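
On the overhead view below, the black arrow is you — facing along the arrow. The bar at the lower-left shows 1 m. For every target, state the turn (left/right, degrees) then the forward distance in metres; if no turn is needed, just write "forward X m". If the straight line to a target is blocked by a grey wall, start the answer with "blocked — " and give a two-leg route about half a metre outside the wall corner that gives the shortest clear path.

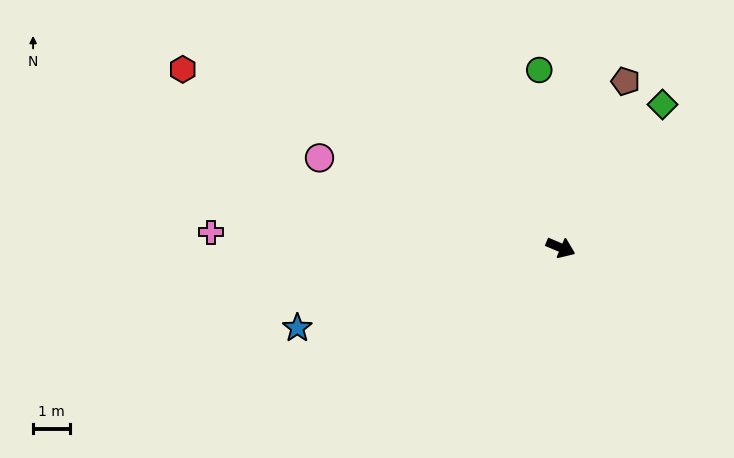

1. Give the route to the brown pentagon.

turn left 92°, forward 4.9 m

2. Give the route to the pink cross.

turn right 160°, forward 9.6 m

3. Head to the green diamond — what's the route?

turn left 77°, forward 4.8 m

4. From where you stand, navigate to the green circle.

turn left 120°, forward 4.9 m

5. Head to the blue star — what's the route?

turn right 140°, forward 7.5 m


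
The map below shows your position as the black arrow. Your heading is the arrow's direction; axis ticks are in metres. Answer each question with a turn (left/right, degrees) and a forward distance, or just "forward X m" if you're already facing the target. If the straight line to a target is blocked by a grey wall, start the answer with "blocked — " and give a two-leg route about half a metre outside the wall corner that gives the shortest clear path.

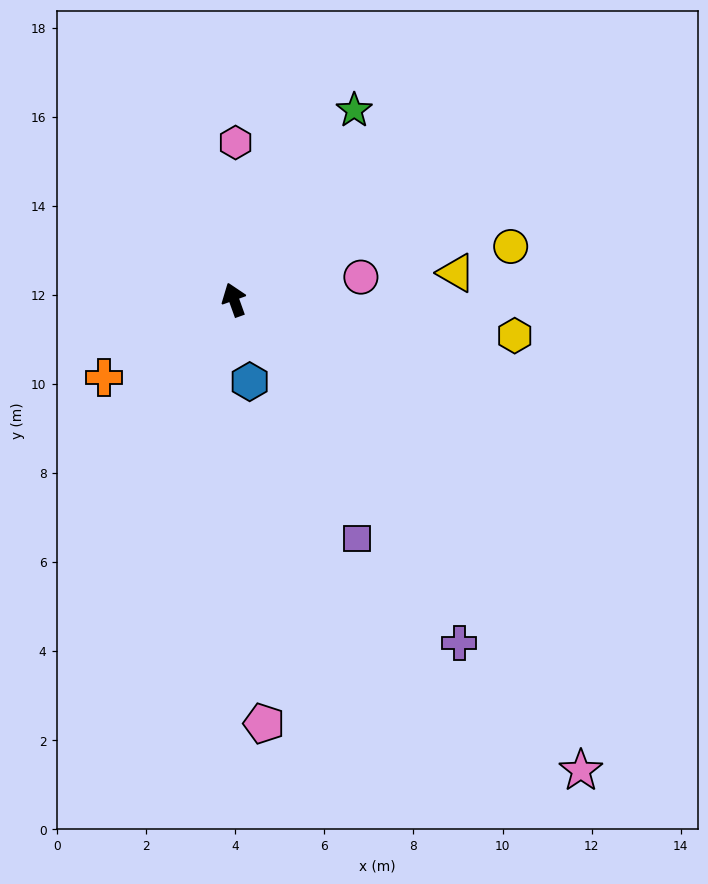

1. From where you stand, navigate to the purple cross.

turn right 166°, forward 9.2 m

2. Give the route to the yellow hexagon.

turn right 117°, forward 6.4 m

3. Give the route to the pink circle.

turn right 100°, forward 2.9 m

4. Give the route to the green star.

turn right 52°, forward 5.0 m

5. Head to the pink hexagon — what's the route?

turn right 20°, forward 3.5 m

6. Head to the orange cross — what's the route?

turn left 101°, forward 3.4 m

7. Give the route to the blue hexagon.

turn left 171°, forward 1.9 m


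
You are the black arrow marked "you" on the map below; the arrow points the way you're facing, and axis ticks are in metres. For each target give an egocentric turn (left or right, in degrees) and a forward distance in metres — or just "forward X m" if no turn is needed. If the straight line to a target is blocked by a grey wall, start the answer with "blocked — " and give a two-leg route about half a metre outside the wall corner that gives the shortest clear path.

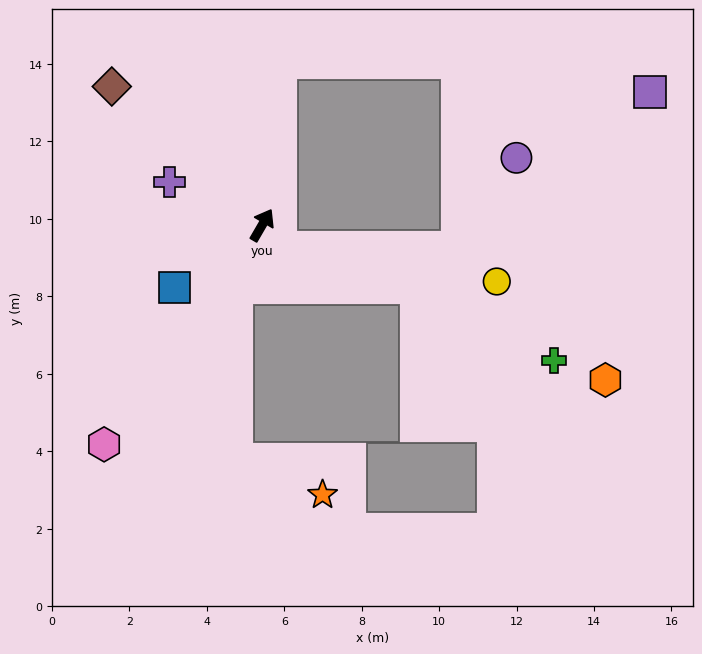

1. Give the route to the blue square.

turn left 156°, forward 2.8 m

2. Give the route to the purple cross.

turn left 95°, forward 2.6 m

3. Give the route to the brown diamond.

turn left 78°, forward 5.3 m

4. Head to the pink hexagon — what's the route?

turn left 174°, forward 7.0 m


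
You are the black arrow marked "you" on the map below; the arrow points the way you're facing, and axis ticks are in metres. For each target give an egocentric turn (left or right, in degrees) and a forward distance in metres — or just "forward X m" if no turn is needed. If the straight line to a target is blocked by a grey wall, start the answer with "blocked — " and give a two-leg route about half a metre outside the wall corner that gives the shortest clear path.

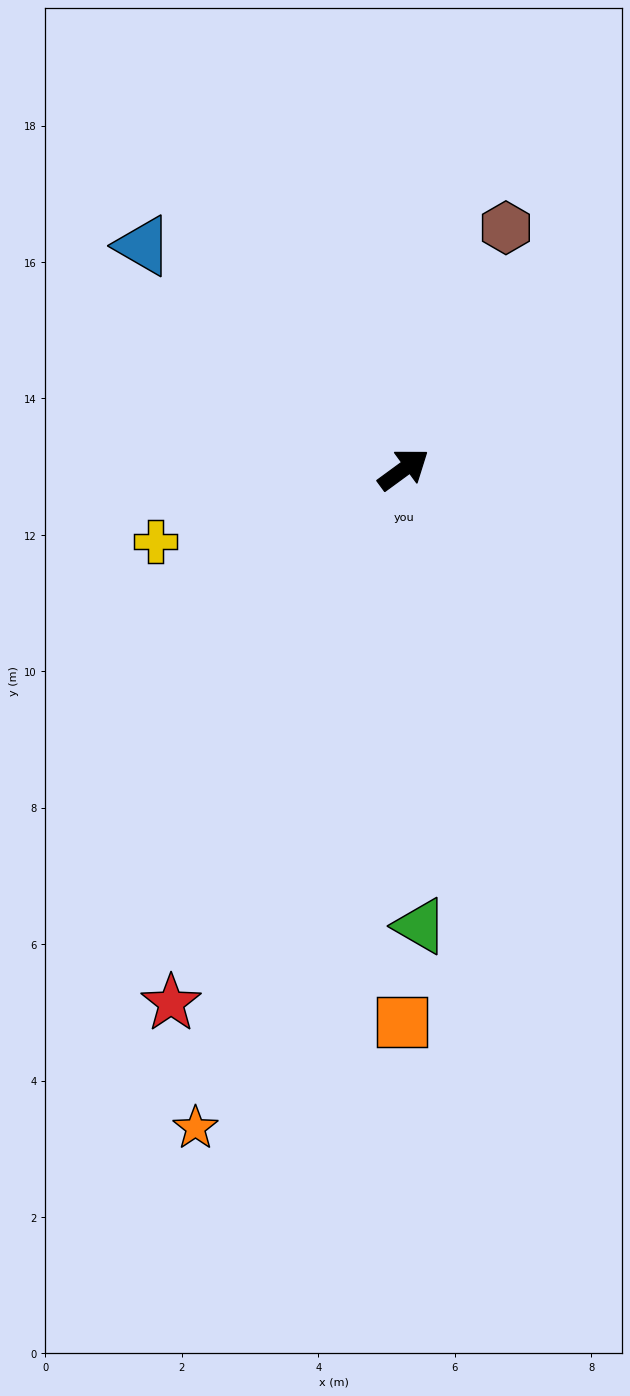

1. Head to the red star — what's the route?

turn right 150°, forward 8.5 m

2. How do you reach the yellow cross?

turn left 160°, forward 3.8 m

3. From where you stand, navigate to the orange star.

turn right 144°, forward 10.1 m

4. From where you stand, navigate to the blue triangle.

turn left 103°, forward 5.0 m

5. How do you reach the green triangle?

turn right 124°, forward 6.7 m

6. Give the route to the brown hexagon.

turn left 31°, forward 3.8 m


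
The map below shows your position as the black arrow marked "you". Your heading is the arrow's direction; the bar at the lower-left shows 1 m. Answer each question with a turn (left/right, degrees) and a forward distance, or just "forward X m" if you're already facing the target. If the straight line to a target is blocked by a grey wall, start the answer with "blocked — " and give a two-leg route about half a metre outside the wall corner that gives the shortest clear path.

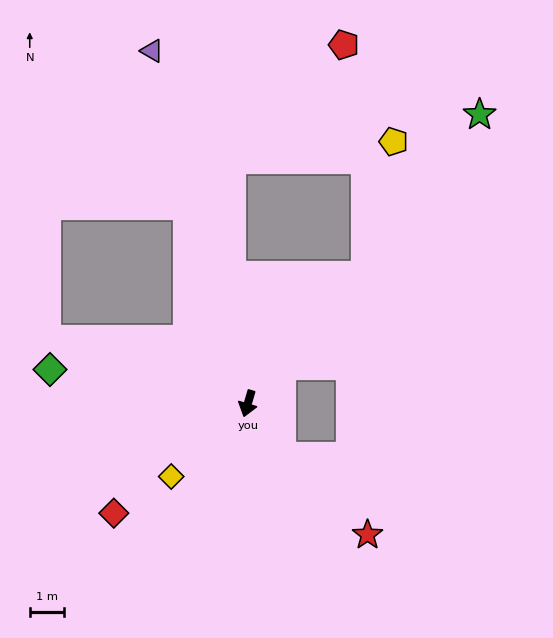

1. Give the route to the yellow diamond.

turn right 30°, forward 3.1 m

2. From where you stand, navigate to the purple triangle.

turn right 148°, forward 10.7 m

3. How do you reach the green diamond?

turn right 83°, forward 5.9 m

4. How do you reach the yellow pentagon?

blocked — turn left 154°, forward 5.1 m, then turn left 30°, forward 4.0 m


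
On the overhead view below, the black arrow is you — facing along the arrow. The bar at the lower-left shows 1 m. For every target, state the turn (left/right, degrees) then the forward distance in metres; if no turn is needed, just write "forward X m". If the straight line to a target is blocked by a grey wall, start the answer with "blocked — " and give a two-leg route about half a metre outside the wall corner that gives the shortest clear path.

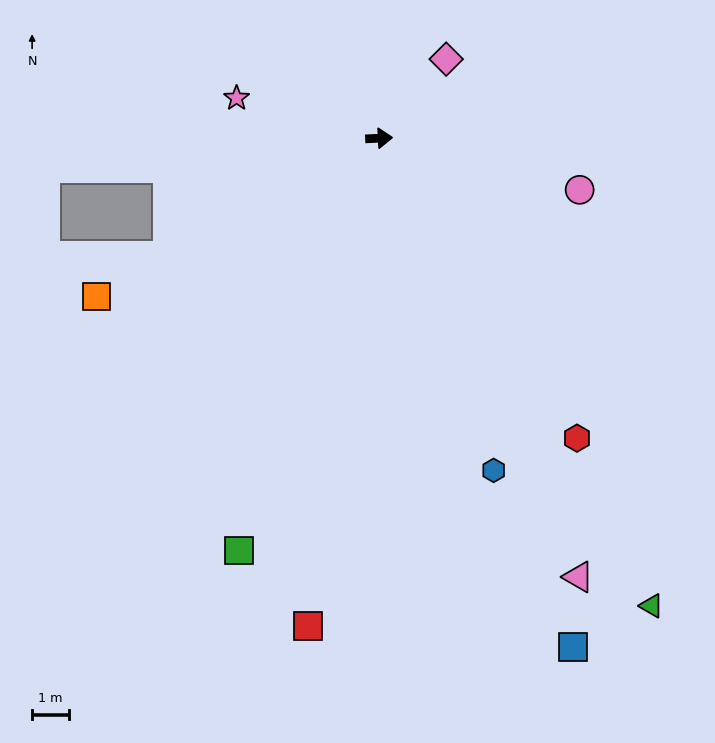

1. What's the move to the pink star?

turn left 161°, forward 4.1 m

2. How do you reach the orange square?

turn right 154°, forward 8.9 m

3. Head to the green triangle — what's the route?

turn right 63°, forward 14.8 m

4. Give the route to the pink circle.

turn right 17°, forward 5.7 m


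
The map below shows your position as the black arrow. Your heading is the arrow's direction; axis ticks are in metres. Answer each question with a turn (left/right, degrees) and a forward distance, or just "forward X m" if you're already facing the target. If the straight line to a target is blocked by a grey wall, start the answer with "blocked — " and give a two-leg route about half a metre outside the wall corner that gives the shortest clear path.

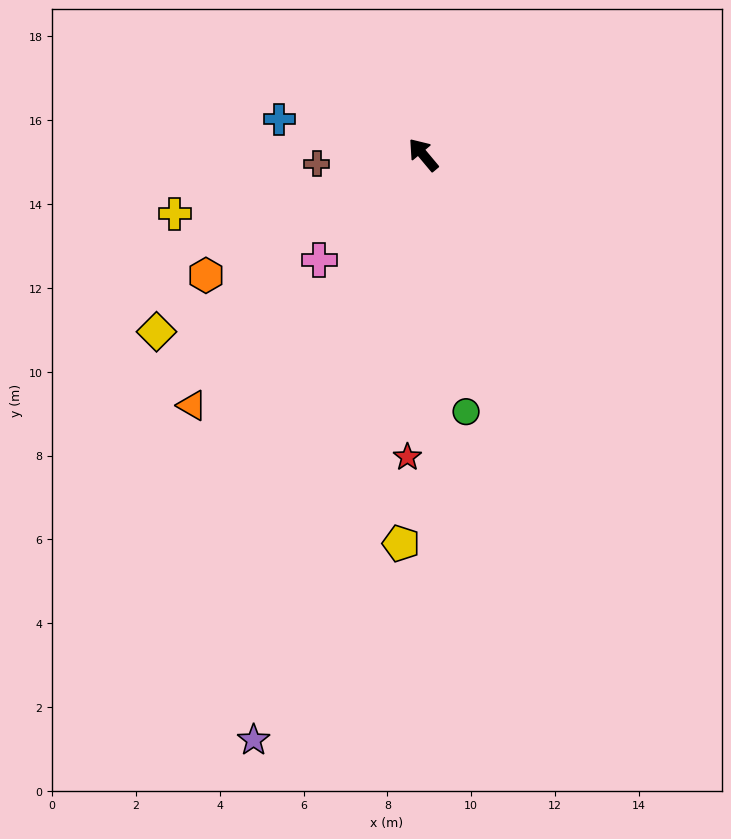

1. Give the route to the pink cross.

turn left 95°, forward 3.5 m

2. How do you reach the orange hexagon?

turn left 79°, forward 5.9 m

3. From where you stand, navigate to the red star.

turn left 137°, forward 7.2 m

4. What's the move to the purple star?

turn left 124°, forward 14.5 m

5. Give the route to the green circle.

turn left 150°, forward 6.2 m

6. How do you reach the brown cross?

turn left 55°, forward 2.5 m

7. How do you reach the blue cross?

turn left 36°, forward 3.5 m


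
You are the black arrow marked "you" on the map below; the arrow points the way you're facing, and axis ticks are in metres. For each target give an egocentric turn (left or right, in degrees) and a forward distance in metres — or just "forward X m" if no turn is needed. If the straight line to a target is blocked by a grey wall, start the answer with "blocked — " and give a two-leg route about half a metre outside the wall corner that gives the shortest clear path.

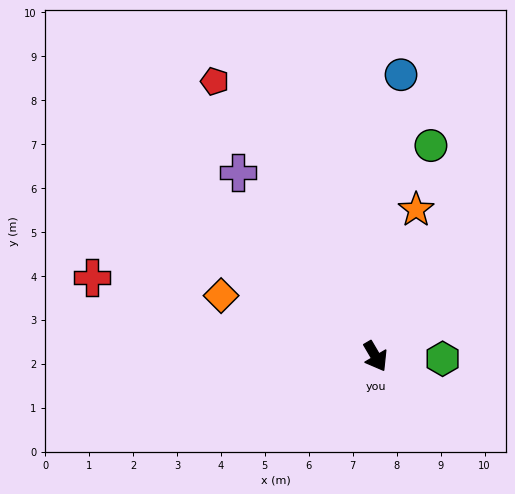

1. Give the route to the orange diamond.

turn right 142°, forward 3.8 m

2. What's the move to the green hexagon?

turn left 58°, forward 1.5 m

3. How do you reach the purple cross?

turn right 174°, forward 5.2 m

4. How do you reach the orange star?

turn left 134°, forward 3.5 m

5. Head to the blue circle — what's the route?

turn left 144°, forward 6.4 m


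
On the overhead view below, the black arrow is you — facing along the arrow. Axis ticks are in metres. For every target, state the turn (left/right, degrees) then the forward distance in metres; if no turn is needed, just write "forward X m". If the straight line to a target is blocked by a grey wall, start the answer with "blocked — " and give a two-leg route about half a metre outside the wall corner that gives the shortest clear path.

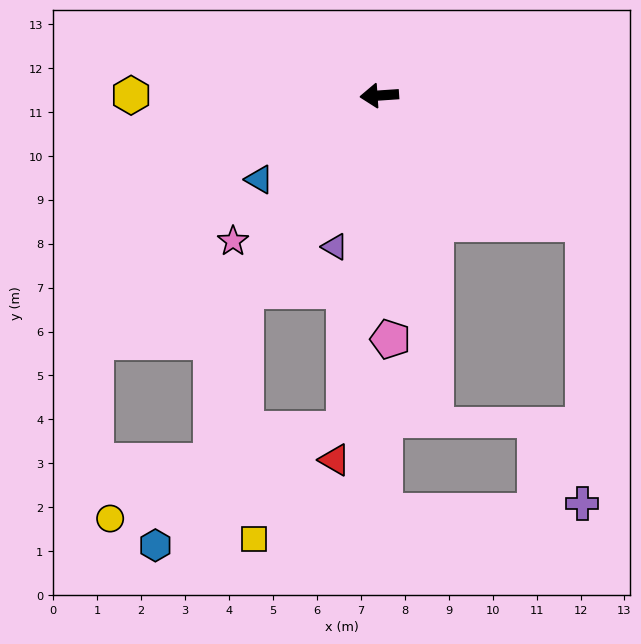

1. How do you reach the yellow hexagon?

turn right 4°, forward 5.7 m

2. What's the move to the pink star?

turn left 41°, forward 4.7 m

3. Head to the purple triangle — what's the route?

turn left 70°, forward 3.6 m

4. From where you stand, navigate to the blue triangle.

turn left 31°, forward 3.3 m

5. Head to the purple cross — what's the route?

blocked — turn left 144°, forward 5.5 m, then turn right 58°, forward 6.4 m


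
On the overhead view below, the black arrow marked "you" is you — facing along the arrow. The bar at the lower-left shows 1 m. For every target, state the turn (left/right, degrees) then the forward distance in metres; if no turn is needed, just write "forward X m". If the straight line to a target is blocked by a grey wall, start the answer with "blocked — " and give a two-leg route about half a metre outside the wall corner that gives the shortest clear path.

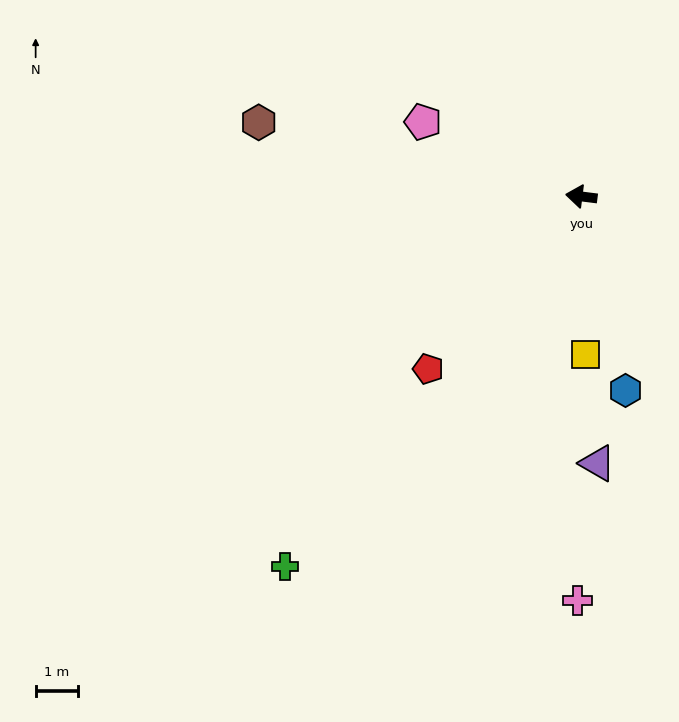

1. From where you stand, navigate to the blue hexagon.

turn left 110°, forward 4.7 m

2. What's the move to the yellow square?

turn left 99°, forward 3.8 m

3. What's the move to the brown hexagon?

turn right 6°, forward 7.9 m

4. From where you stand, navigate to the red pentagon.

turn left 56°, forward 5.5 m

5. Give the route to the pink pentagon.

turn right 18°, forward 4.2 m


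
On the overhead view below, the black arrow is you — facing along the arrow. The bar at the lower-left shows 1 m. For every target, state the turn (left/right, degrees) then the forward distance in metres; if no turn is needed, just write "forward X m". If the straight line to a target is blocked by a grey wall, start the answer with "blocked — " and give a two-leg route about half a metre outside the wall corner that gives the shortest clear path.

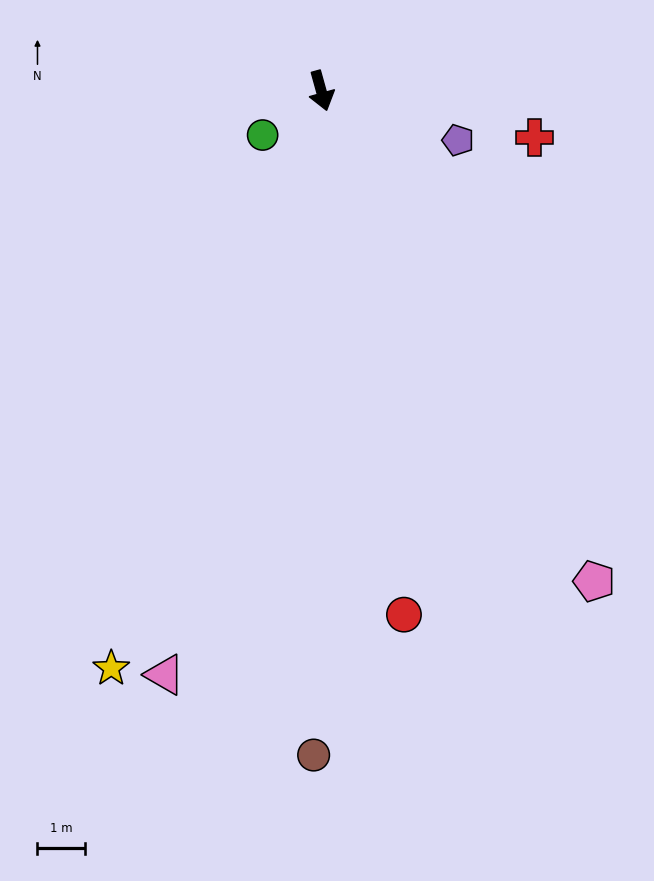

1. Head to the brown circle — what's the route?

turn right 16°, forward 14.1 m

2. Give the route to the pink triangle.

turn right 31°, forward 12.9 m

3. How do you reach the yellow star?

turn right 35°, forward 13.1 m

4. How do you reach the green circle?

turn right 68°, forward 1.6 m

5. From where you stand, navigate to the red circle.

turn right 7°, forward 11.3 m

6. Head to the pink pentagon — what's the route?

turn left 14°, forward 11.9 m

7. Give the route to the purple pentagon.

turn left 55°, forward 3.1 m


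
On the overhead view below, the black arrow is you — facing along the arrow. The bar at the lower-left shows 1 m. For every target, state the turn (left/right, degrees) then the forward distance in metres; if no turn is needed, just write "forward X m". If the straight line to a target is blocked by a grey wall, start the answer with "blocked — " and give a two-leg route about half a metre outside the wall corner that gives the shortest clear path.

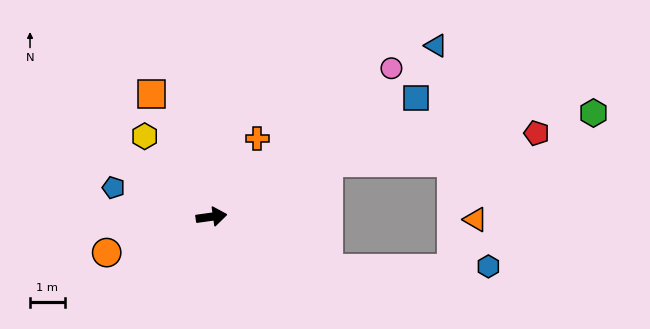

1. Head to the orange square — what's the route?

turn left 108°, forward 3.9 m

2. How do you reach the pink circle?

turn left 32°, forward 6.7 m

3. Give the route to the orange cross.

turn left 52°, forward 2.6 m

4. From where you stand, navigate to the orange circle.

turn right 169°, forward 3.2 m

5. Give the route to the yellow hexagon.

turn left 122°, forward 3.0 m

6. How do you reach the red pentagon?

blocked — turn left 17°, forward 3.7 m, then turn right 17°, forward 6.1 m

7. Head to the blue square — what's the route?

turn left 22°, forward 6.8 m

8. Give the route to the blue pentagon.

turn left 155°, forward 2.9 m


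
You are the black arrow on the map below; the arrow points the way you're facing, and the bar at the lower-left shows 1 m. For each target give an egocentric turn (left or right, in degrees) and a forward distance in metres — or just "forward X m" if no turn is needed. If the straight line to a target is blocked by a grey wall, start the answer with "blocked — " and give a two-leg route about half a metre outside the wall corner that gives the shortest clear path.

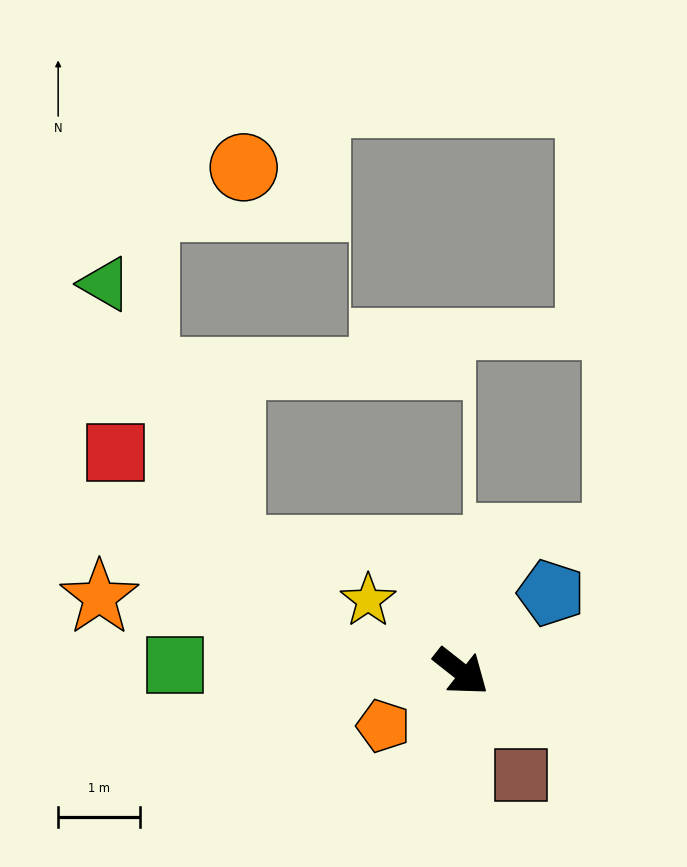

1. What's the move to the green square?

turn right 143°, forward 3.5 m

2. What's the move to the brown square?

turn right 22°, forward 1.5 m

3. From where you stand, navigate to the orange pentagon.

turn right 107°, forward 1.2 m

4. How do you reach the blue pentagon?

turn left 79°, forward 1.5 m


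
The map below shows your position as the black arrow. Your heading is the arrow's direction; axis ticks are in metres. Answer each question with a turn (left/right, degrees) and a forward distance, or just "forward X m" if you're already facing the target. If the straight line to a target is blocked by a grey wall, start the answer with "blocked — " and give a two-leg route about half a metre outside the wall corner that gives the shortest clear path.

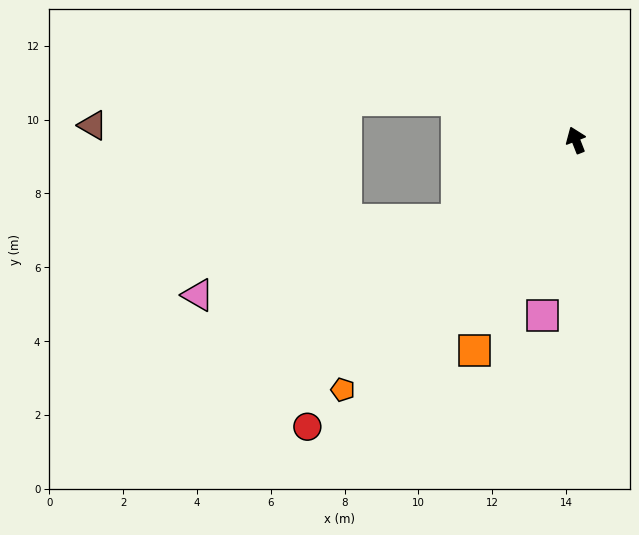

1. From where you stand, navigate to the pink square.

turn left 148°, forward 4.8 m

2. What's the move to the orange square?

turn left 133°, forward 6.3 m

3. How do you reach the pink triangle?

blocked — turn left 102°, forward 3.9 m, then turn right 17°, forward 7.3 m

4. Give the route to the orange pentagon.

turn left 116°, forward 9.3 m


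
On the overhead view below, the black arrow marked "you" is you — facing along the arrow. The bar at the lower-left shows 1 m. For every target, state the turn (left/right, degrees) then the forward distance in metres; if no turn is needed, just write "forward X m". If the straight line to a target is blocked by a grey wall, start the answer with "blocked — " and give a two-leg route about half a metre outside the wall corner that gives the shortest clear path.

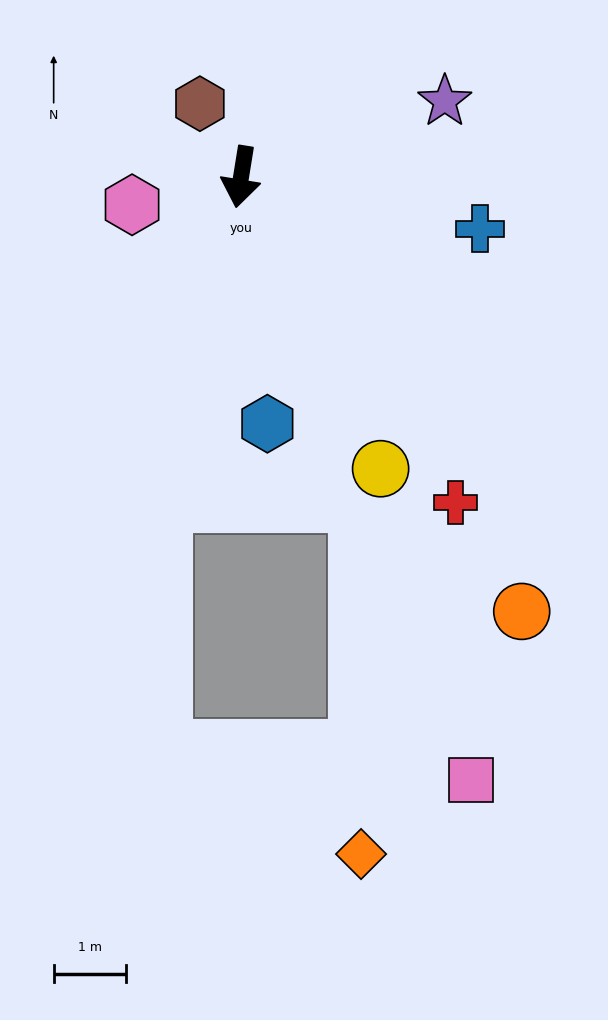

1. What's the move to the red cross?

turn left 43°, forward 5.4 m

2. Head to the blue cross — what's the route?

turn left 87°, forward 3.4 m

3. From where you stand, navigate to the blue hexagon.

turn left 15°, forward 3.4 m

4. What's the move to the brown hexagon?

turn right 141°, forward 1.2 m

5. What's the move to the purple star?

turn left 120°, forward 3.0 m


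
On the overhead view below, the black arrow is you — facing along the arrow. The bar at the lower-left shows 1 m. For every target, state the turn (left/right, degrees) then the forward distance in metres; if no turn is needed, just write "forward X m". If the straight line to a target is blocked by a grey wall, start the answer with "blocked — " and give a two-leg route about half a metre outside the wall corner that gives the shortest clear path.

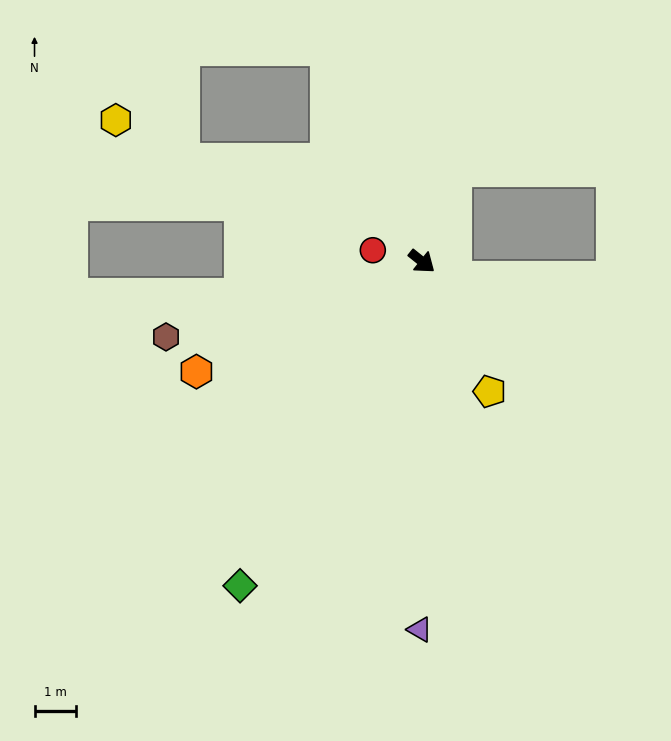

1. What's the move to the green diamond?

turn right 80°, forward 8.9 m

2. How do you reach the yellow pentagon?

turn right 24°, forward 3.5 m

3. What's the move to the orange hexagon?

turn right 115°, forward 6.0 m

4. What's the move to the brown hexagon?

turn right 125°, forward 6.4 m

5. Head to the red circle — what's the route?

turn right 154°, forward 1.2 m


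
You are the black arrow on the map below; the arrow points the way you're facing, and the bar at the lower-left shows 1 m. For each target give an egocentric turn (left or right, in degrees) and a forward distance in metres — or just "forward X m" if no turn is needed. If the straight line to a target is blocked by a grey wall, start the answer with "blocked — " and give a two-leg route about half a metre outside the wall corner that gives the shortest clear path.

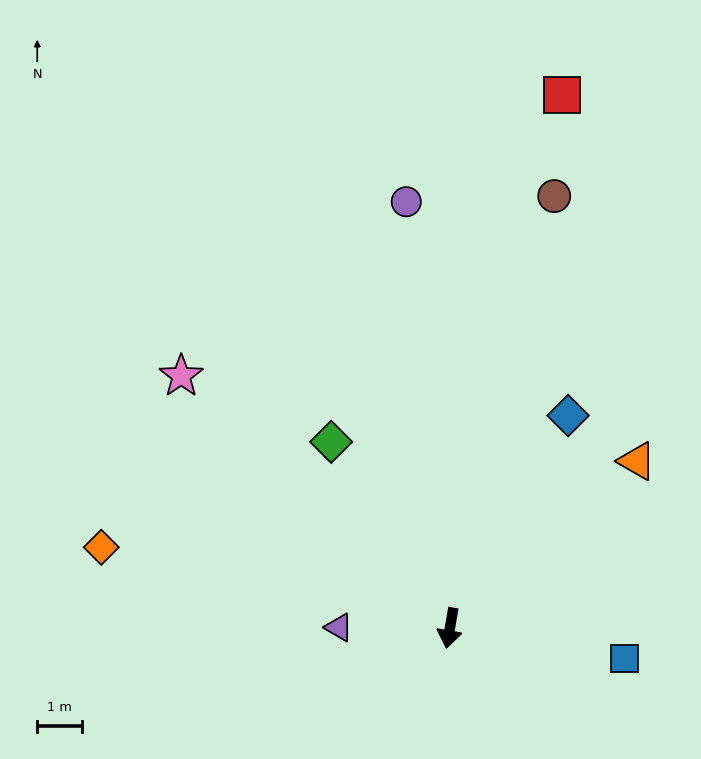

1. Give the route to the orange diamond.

turn right 93°, forward 8.0 m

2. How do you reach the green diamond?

turn right 138°, forward 4.9 m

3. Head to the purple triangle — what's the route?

turn right 80°, forward 2.5 m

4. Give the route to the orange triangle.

turn left 142°, forward 5.6 m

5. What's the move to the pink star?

turn right 123°, forward 8.2 m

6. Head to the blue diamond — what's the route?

turn left 161°, forward 5.4 m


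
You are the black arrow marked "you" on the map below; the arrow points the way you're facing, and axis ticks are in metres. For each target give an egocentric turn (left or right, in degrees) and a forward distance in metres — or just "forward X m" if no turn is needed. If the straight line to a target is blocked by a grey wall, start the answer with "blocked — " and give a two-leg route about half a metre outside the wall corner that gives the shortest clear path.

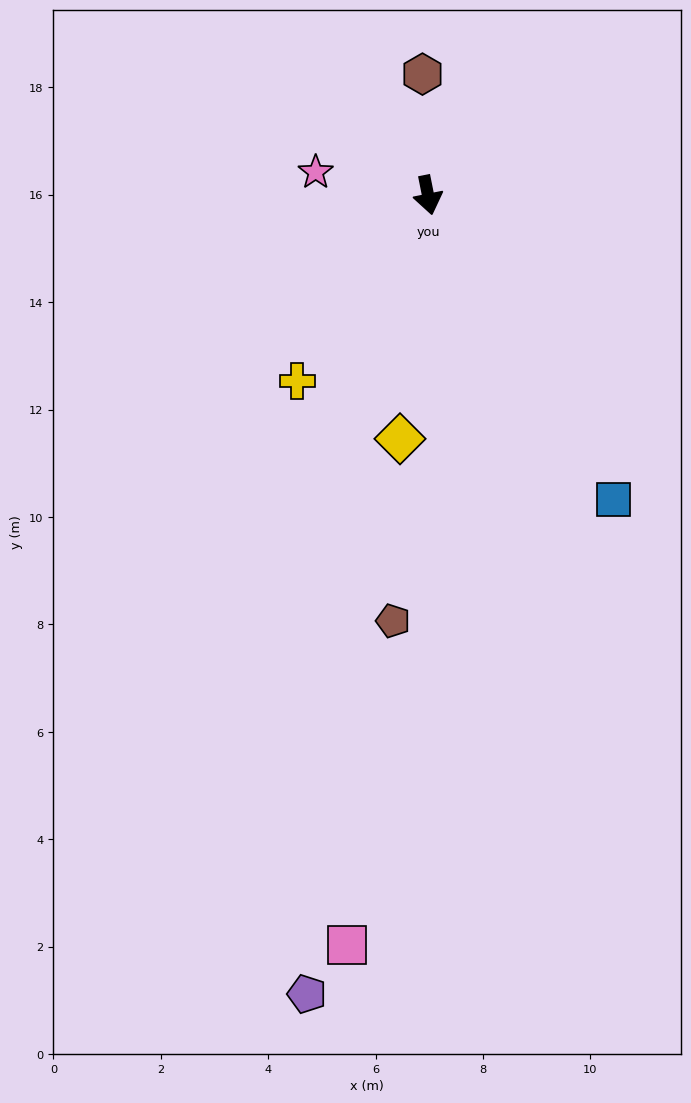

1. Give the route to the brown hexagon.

turn left 171°, forward 2.3 m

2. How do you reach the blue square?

turn left 20°, forward 6.6 m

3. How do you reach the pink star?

turn right 113°, forward 2.1 m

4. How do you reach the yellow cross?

turn right 46°, forward 4.2 m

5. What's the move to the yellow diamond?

turn right 18°, forward 4.6 m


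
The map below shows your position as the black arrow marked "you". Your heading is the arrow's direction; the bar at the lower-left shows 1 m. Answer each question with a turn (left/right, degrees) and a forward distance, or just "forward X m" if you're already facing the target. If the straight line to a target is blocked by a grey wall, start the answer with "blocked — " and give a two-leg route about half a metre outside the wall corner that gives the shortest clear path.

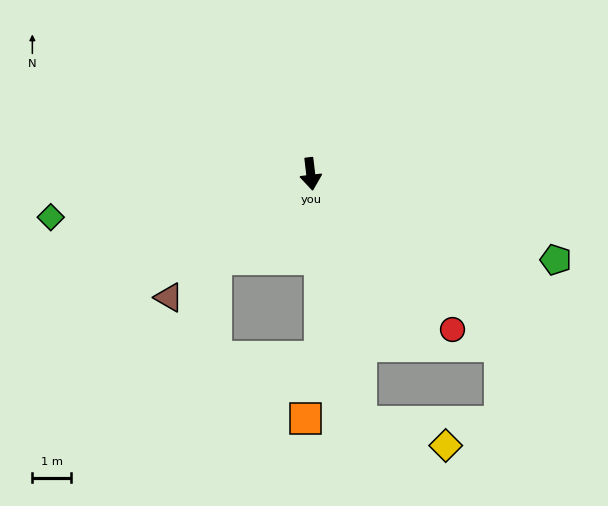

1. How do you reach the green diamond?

turn right 87°, forward 6.8 m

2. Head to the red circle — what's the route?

turn left 36°, forward 5.4 m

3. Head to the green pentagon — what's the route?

turn left 64°, forward 6.7 m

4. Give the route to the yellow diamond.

blocked — turn left 5°, forward 6.6 m, then turn left 63°, forward 2.3 m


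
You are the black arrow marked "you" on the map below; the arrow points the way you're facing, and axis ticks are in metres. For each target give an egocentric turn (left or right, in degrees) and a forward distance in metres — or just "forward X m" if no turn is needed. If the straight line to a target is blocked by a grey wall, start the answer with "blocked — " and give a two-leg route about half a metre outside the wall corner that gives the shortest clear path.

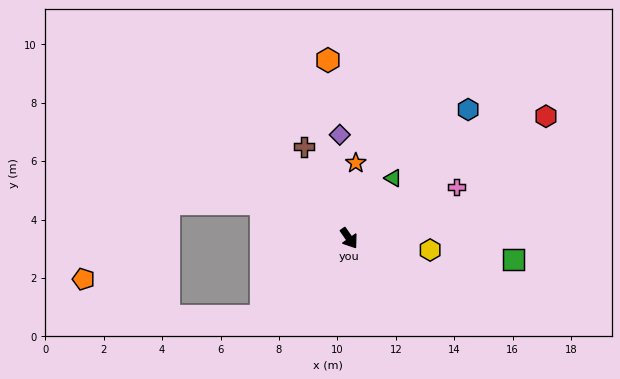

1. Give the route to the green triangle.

turn left 109°, forward 2.6 m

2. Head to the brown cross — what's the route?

turn left 171°, forward 3.5 m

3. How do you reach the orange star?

turn left 140°, forward 2.6 m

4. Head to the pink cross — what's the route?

turn left 81°, forward 4.1 m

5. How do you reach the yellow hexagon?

turn left 47°, forward 2.8 m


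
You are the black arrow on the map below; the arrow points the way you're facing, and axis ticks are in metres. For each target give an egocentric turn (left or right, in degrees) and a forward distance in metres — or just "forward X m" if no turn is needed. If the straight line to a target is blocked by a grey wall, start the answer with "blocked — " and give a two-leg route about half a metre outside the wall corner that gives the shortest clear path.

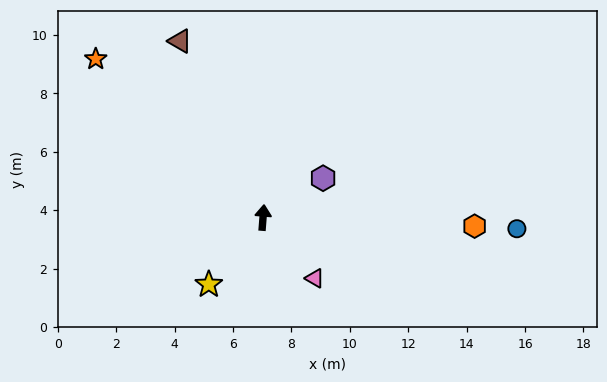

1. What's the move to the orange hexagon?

turn right 88°, forward 7.3 m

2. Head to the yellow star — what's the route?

turn left 145°, forward 3.0 m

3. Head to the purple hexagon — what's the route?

turn right 52°, forward 2.5 m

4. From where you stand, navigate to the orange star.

turn left 51°, forward 7.9 m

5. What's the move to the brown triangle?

turn left 30°, forward 6.7 m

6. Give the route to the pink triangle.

turn right 135°, forward 2.7 m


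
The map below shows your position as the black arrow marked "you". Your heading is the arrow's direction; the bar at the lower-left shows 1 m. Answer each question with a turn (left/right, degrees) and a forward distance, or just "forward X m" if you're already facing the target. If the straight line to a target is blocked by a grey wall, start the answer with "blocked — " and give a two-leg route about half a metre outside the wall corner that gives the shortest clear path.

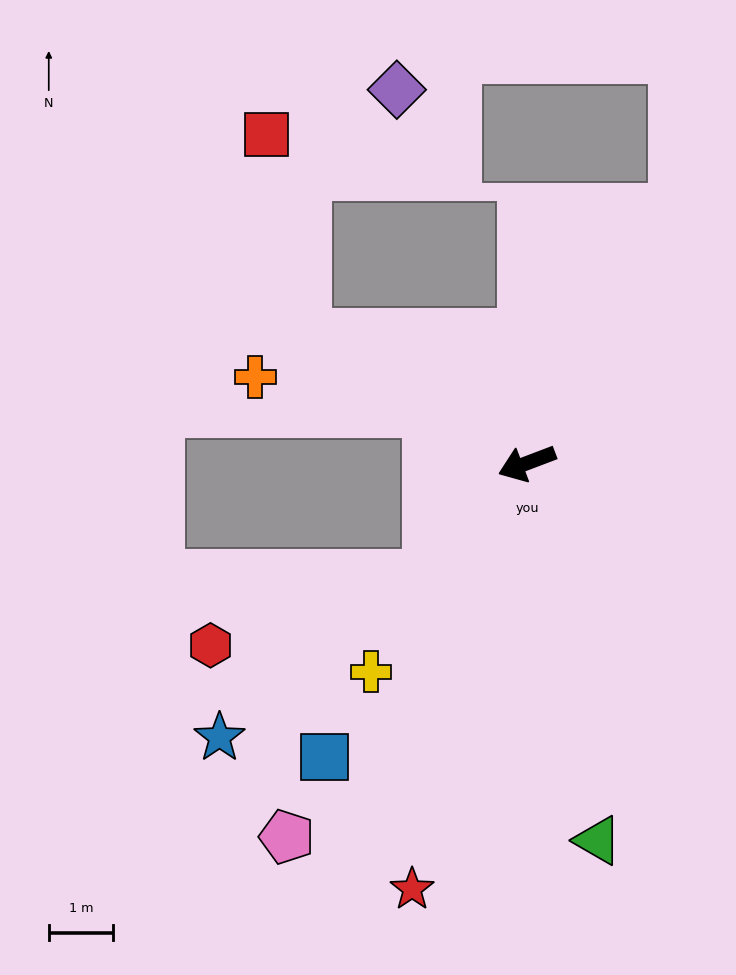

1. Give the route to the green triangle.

turn left 80°, forward 6.0 m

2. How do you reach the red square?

blocked — turn right 50°, forward 4.0 m, then turn right 50°, forward 3.2 m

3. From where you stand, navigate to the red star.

turn left 54°, forward 6.9 m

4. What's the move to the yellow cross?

turn left 32°, forward 4.1 m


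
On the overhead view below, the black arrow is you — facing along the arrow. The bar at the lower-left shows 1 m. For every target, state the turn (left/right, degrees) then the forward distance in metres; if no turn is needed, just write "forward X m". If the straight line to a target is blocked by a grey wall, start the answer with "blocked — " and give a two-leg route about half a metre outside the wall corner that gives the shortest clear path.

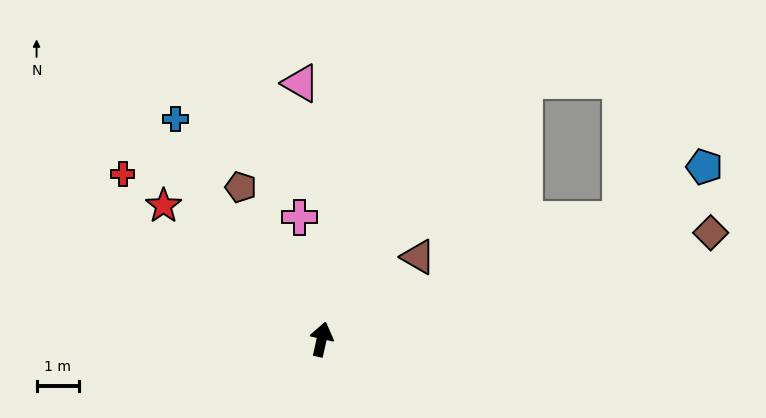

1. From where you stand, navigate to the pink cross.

turn left 23°, forward 2.9 m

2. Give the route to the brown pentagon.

turn left 41°, forward 4.1 m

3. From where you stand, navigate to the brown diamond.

turn right 62°, forward 9.5 m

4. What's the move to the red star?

turn left 62°, forward 4.9 m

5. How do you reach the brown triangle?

turn right 37°, forward 3.0 m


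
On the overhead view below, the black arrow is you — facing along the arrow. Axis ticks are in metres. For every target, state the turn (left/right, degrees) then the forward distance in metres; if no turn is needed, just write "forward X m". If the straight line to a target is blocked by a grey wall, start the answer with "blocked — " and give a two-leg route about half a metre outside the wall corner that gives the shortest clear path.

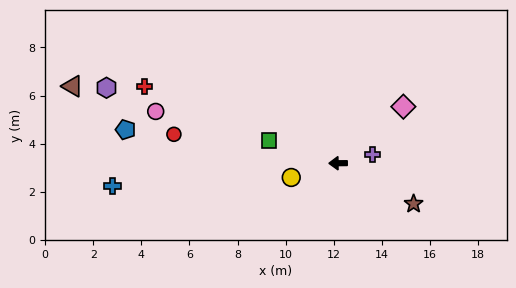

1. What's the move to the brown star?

turn left 151°, forward 3.6 m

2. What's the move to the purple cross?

turn right 166°, forward 1.5 m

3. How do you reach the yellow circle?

turn left 16°, forward 2.0 m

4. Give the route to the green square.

turn right 19°, forward 3.0 m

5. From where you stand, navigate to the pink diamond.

turn right 140°, forward 3.6 m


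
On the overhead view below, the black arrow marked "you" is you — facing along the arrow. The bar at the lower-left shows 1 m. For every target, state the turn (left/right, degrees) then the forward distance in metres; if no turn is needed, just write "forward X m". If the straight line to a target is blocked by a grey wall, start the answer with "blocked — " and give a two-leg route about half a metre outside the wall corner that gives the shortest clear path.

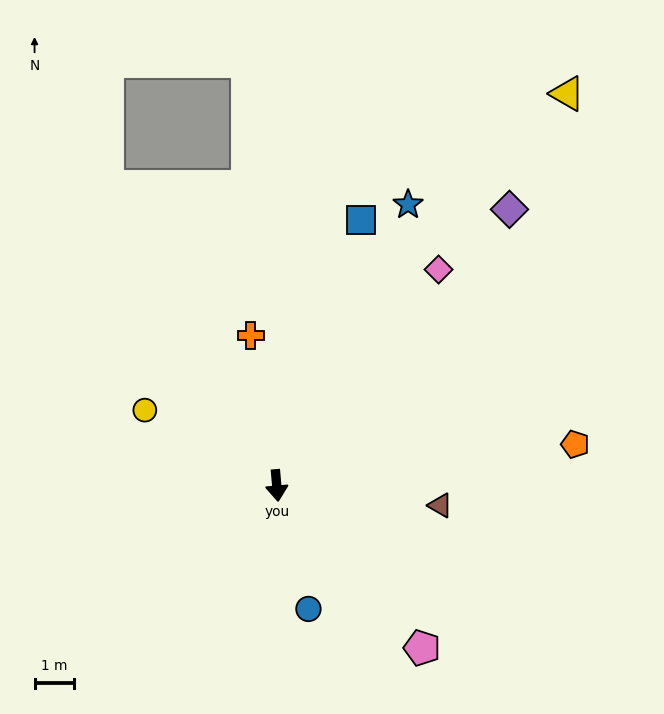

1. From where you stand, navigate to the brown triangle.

turn left 78°, forward 4.2 m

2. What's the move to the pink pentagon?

turn left 37°, forward 5.5 m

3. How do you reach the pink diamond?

turn left 138°, forward 6.8 m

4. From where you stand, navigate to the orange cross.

turn right 175°, forward 3.9 m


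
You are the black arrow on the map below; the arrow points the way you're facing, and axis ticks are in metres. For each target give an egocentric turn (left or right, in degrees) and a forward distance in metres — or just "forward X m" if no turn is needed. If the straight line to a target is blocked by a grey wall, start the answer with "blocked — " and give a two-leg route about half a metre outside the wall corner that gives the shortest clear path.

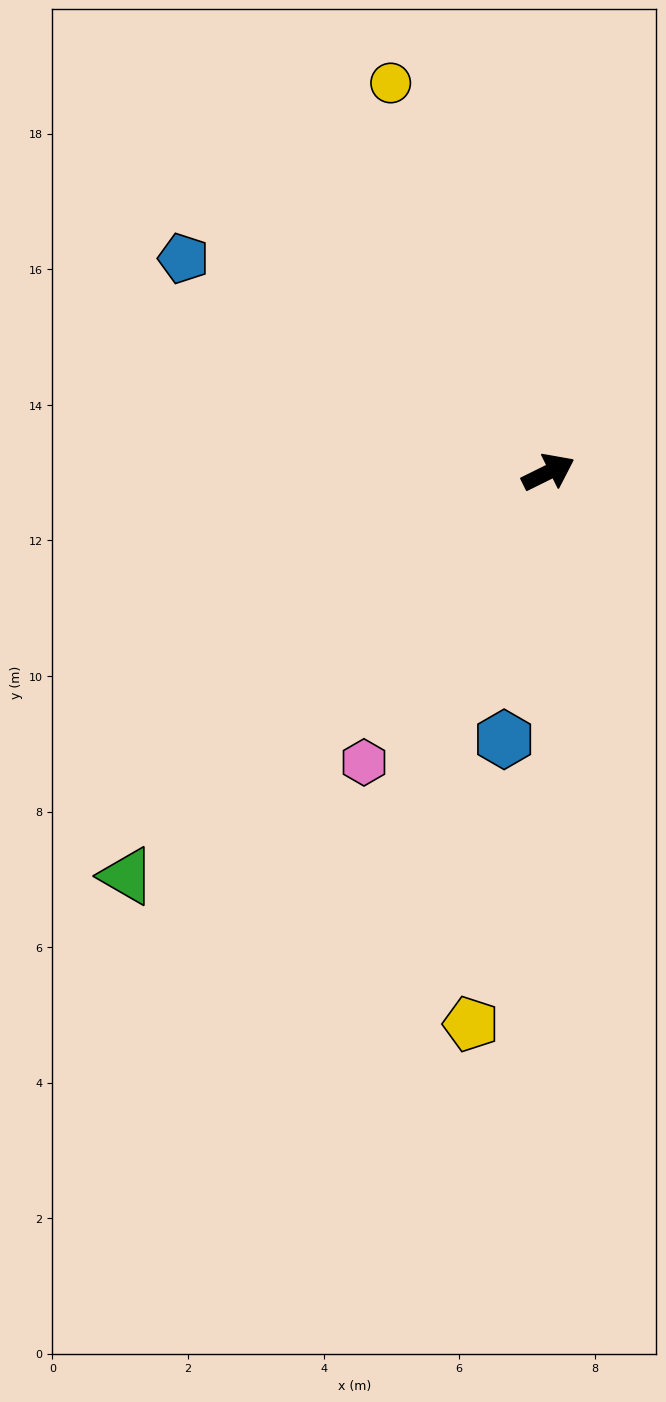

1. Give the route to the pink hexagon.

turn right 149°, forward 5.1 m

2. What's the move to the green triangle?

turn right 163°, forward 8.6 m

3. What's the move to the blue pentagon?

turn left 123°, forward 6.2 m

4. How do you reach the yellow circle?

turn left 86°, forward 6.2 m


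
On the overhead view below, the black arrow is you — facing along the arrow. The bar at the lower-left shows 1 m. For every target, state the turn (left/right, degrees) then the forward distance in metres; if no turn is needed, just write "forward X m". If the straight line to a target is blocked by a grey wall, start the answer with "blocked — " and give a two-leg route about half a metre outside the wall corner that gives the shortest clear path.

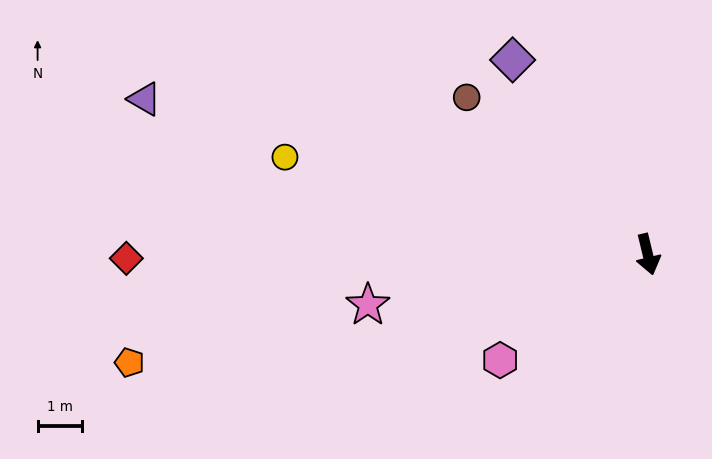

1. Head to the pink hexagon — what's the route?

turn right 68°, forward 4.1 m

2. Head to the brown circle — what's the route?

turn right 144°, forward 5.4 m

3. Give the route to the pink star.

turn right 93°, forward 6.4 m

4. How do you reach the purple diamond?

turn right 159°, forward 5.3 m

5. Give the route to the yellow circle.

turn right 119°, forward 8.4 m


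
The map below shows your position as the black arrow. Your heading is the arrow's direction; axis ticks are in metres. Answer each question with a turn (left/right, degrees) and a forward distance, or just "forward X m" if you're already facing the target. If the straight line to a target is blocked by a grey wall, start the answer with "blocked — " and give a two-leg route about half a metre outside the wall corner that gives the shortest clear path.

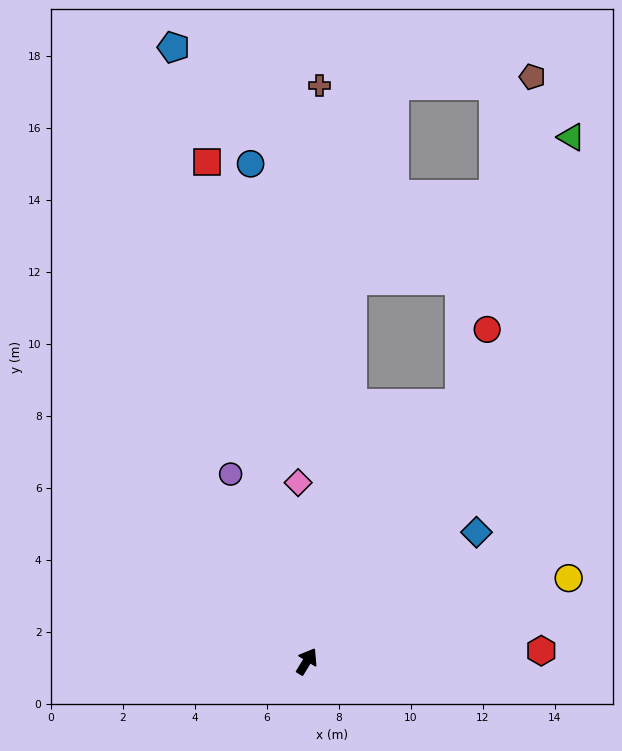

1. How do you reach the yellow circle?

turn right 41°, forward 7.6 m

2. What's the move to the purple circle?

turn left 54°, forward 5.6 m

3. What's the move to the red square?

turn left 43°, forward 14.1 m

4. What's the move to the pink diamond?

turn left 34°, forward 5.0 m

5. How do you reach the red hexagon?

turn right 56°, forward 6.5 m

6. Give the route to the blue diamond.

turn right 21°, forward 5.9 m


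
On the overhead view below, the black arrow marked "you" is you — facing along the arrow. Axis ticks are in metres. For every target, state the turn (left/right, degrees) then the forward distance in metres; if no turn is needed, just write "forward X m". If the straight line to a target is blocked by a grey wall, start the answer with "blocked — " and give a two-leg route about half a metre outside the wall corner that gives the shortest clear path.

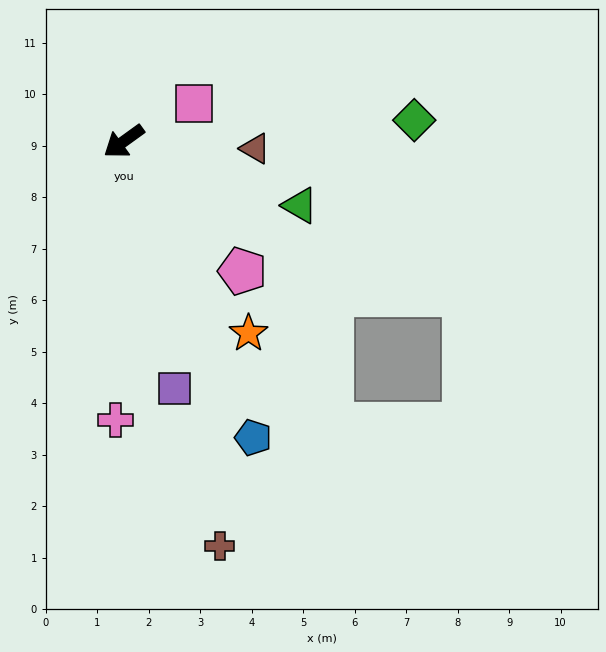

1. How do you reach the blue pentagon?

turn left 78°, forward 6.3 m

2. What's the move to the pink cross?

turn left 52°, forward 5.4 m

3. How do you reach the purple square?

turn left 66°, forward 4.9 m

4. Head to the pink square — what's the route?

turn left 173°, forward 1.5 m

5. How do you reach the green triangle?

turn left 124°, forward 3.6 m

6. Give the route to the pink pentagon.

turn left 97°, forward 3.4 m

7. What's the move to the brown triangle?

turn left 141°, forward 2.6 m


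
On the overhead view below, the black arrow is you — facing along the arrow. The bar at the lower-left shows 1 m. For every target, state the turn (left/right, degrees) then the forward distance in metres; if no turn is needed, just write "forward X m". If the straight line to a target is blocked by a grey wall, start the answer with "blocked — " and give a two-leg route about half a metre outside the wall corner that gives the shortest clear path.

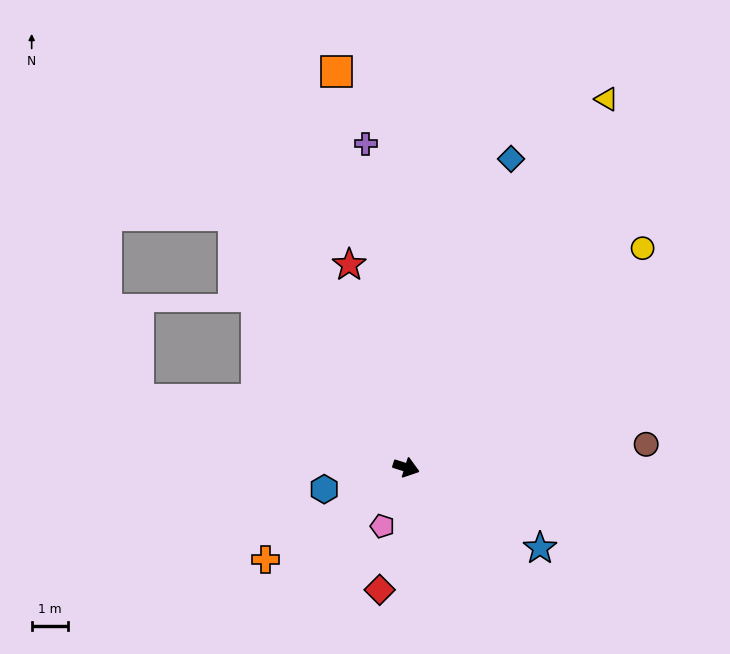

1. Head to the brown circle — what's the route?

turn left 23°, forward 6.6 m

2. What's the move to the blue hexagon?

turn right 148°, forward 2.3 m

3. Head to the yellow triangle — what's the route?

turn left 79°, forward 11.5 m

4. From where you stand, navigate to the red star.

turn left 123°, forward 5.8 m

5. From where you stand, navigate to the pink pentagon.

turn right 95°, forward 1.7 m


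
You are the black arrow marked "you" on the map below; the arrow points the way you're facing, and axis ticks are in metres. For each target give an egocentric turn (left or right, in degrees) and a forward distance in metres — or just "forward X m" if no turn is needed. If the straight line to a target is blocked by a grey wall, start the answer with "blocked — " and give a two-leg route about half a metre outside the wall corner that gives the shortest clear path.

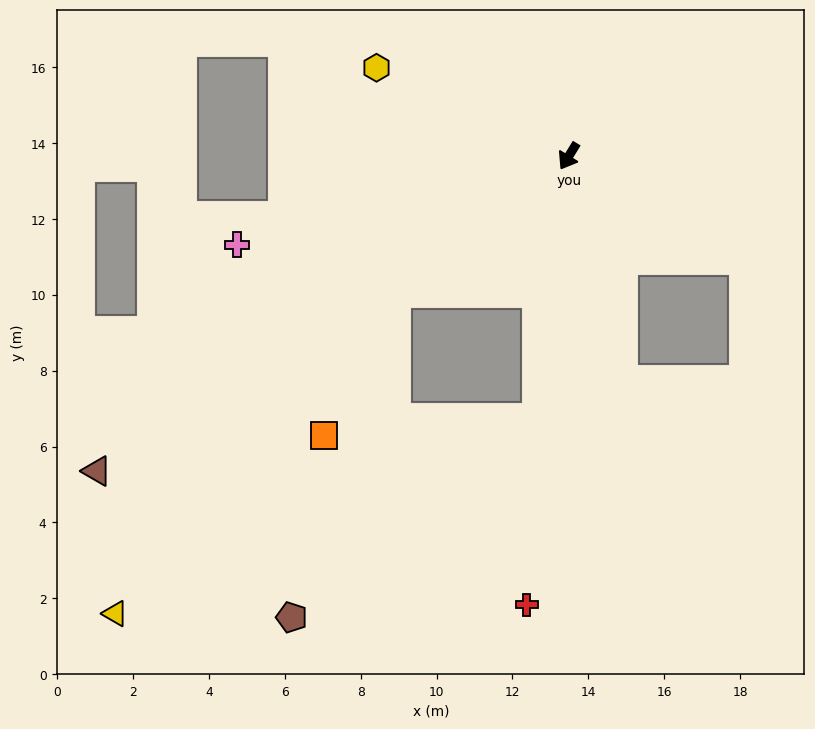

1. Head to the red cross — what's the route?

turn left 26°, forward 11.9 m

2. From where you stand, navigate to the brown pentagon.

blocked — turn left 25°, forward 7.0 m, then turn right 45°, forward 8.3 m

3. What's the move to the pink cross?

turn right 44°, forward 9.1 m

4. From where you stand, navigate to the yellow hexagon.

turn right 83°, forward 5.6 m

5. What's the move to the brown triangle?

turn right 25°, forward 15.0 m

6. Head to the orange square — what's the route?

blocked — turn right 21°, forward 5.8 m, then turn left 26°, forward 4.2 m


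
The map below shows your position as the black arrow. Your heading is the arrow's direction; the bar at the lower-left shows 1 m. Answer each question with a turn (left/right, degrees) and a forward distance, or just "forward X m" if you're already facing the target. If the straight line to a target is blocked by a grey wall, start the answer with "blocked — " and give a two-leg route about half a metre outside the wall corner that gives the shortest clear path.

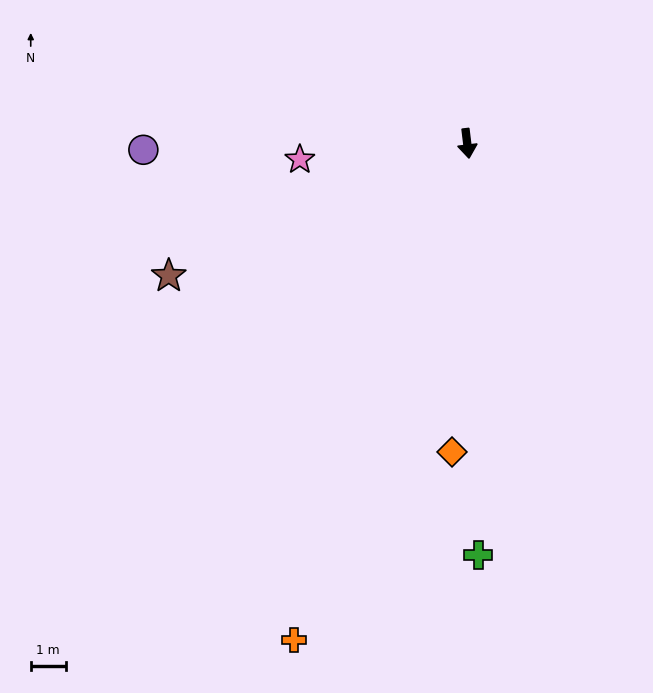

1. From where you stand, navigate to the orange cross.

turn right 26°, forward 15.1 m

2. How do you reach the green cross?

turn right 5°, forward 11.8 m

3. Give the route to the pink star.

turn right 91°, forward 4.8 m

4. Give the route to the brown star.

turn right 73°, forward 9.4 m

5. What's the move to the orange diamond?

turn right 10°, forward 8.8 m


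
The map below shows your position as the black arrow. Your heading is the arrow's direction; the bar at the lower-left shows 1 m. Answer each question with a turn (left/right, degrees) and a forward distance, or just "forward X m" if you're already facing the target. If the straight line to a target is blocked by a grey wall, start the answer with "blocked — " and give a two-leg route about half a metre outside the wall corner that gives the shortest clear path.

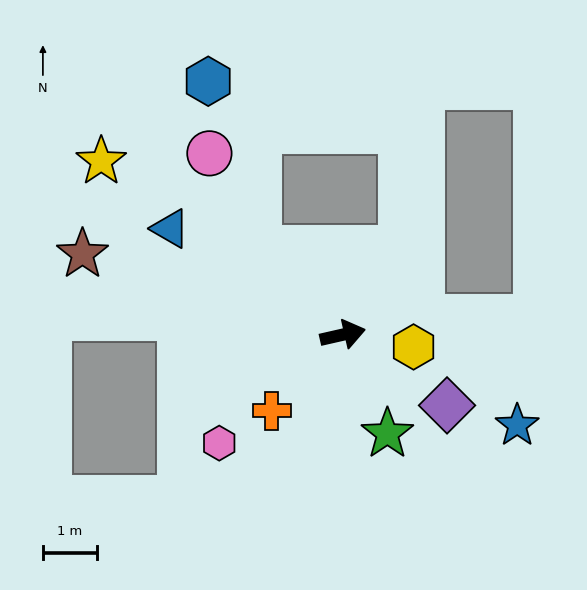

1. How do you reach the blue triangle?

turn left 136°, forward 3.7 m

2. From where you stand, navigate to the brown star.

turn left 150°, forward 5.0 m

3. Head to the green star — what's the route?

turn right 79°, forward 2.0 m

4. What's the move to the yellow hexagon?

turn right 23°, forward 1.3 m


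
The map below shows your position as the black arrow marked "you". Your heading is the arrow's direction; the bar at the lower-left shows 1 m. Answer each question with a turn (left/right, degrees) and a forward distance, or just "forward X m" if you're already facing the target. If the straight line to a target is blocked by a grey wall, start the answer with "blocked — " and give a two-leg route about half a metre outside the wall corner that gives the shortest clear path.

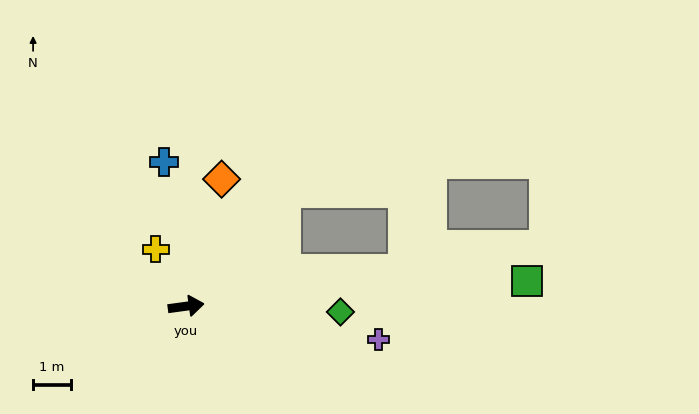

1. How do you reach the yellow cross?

turn left 110°, forward 1.7 m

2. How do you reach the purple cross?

turn right 17°, forward 5.2 m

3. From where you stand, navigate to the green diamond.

turn right 10°, forward 4.1 m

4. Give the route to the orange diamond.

turn left 67°, forward 3.5 m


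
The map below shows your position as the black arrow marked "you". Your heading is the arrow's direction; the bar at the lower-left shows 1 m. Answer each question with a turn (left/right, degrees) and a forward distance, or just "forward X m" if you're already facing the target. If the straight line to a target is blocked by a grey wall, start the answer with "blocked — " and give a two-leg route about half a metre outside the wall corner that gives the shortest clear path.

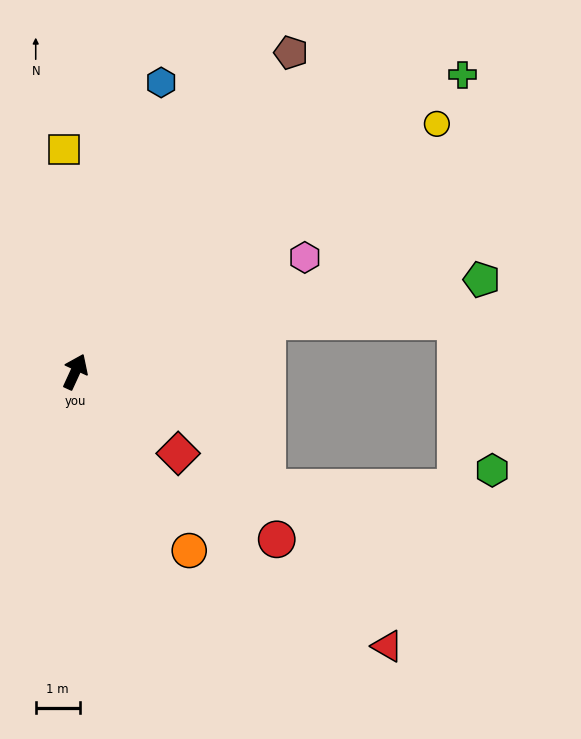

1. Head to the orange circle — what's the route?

turn right 123°, forward 4.8 m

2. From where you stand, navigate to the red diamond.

turn right 104°, forward 3.0 m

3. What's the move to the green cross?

turn right 28°, forward 11.1 m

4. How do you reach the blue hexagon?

turn left 8°, forward 6.9 m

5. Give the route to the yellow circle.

turn right 31°, forward 10.0 m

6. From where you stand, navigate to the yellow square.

turn left 28°, forward 5.1 m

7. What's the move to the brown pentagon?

turn right 9°, forward 8.8 m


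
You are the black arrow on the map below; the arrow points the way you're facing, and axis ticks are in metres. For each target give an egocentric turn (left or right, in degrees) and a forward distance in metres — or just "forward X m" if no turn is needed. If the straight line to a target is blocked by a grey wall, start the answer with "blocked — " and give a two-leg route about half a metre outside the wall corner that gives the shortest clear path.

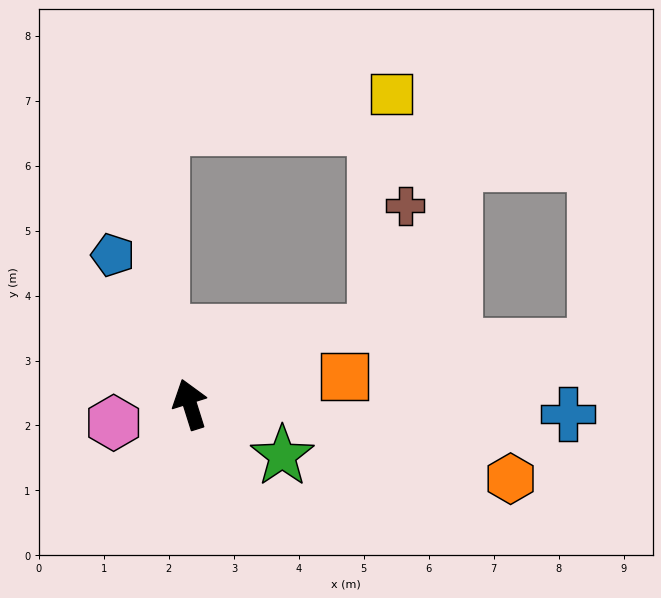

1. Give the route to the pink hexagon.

turn left 86°, forward 1.2 m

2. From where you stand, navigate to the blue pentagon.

turn left 10°, forward 2.6 m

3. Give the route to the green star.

turn right 137°, forward 1.6 m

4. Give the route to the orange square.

turn right 97°, forward 2.4 m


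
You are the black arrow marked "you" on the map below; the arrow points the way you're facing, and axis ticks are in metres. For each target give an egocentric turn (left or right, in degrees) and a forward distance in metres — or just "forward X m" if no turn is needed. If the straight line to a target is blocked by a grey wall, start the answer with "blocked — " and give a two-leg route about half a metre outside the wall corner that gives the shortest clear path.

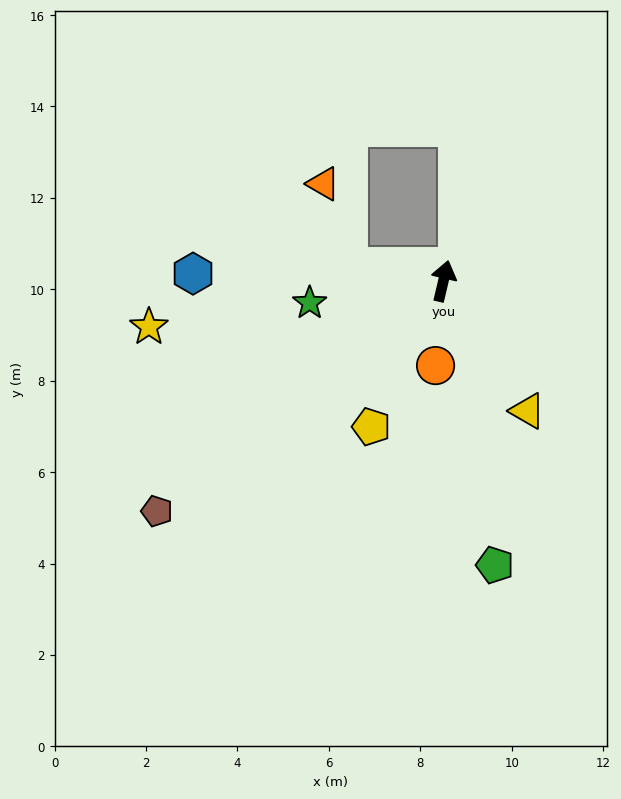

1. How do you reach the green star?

turn left 113°, forward 3.0 m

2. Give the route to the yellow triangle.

turn right 134°, forward 3.4 m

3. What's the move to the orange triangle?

blocked — turn left 94°, forward 2.1 m, then turn right 64°, forward 1.9 m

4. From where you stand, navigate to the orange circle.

turn right 172°, forward 1.9 m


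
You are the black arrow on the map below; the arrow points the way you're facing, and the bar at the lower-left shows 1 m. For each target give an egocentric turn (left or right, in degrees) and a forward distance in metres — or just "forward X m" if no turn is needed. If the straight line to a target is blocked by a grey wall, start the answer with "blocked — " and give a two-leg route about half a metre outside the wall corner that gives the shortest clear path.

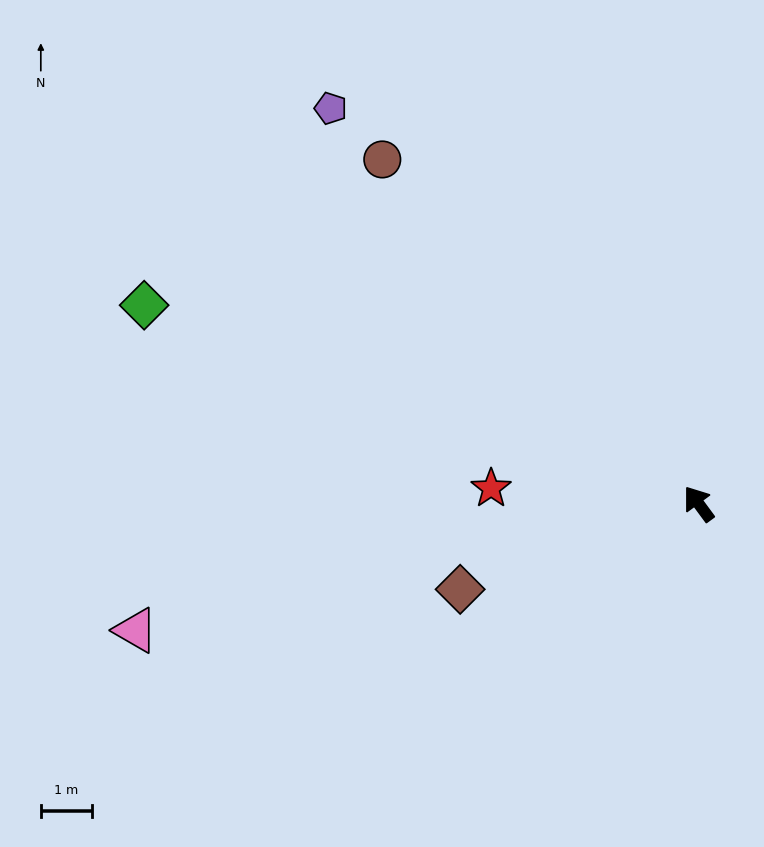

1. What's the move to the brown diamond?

turn left 73°, forward 5.0 m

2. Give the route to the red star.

turn left 49°, forward 4.1 m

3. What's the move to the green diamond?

turn left 34°, forward 11.5 m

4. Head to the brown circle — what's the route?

turn left 6°, forward 9.1 m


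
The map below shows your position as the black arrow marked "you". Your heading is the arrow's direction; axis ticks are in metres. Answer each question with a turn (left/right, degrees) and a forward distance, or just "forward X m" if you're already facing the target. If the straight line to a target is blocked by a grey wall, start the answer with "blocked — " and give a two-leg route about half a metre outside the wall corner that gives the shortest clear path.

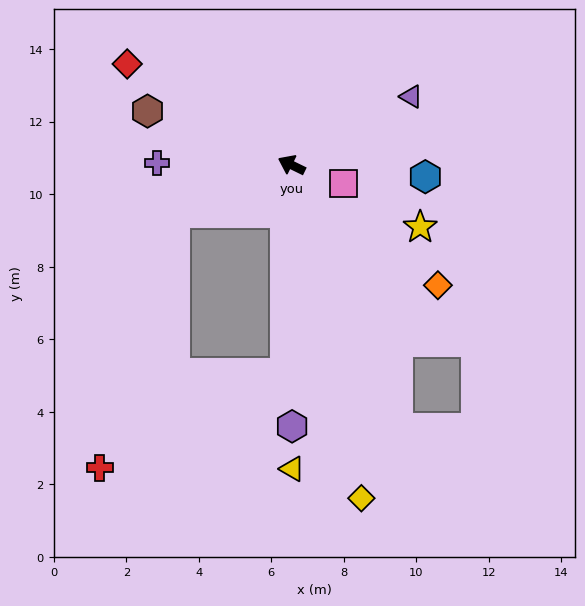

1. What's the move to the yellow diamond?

turn left 128°, forward 9.4 m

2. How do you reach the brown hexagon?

turn left 5°, forward 4.2 m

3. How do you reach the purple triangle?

turn right 124°, forward 3.8 m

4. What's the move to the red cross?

blocked — turn left 48°, forward 3.5 m, then turn left 52°, forward 7.3 m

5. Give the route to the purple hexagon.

turn left 116°, forward 7.2 m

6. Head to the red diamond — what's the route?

turn right 6°, forward 5.3 m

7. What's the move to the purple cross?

turn left 25°, forward 3.7 m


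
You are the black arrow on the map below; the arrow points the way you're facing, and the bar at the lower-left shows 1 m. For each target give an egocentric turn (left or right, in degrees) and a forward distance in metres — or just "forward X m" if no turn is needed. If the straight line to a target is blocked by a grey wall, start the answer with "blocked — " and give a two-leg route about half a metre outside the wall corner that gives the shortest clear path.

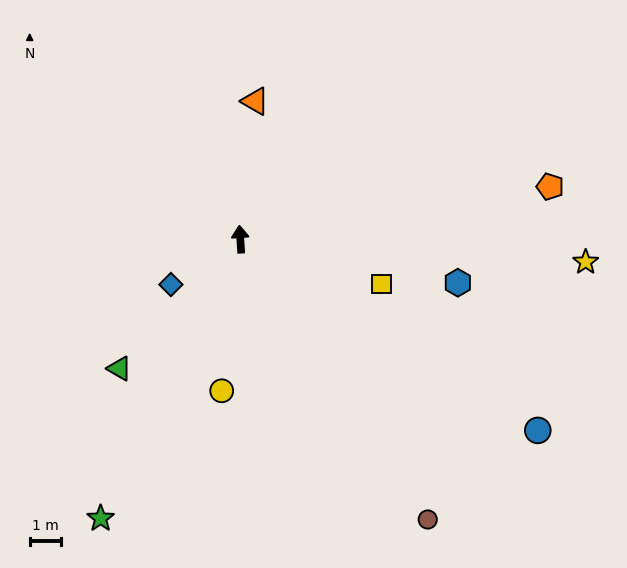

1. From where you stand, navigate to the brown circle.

turn right 150°, forward 10.9 m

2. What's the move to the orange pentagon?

turn right 84°, forward 10.2 m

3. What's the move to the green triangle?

turn left 133°, forward 5.7 m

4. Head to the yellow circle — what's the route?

turn left 169°, forward 4.9 m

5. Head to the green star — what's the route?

turn left 150°, forward 10.1 m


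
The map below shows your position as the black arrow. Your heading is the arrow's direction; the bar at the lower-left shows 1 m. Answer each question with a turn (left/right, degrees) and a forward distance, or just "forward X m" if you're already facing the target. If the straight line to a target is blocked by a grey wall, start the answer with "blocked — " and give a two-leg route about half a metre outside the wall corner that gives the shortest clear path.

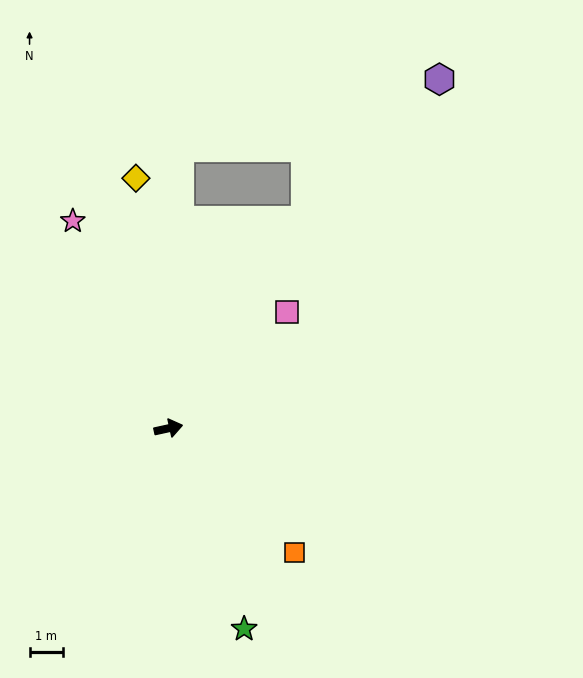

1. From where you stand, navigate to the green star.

turn right 82°, forward 6.3 m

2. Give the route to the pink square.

turn left 32°, forward 4.9 m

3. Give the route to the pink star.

turn left 102°, forward 6.7 m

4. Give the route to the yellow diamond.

turn left 85°, forward 7.4 m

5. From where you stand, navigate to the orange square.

turn right 57°, forward 5.2 m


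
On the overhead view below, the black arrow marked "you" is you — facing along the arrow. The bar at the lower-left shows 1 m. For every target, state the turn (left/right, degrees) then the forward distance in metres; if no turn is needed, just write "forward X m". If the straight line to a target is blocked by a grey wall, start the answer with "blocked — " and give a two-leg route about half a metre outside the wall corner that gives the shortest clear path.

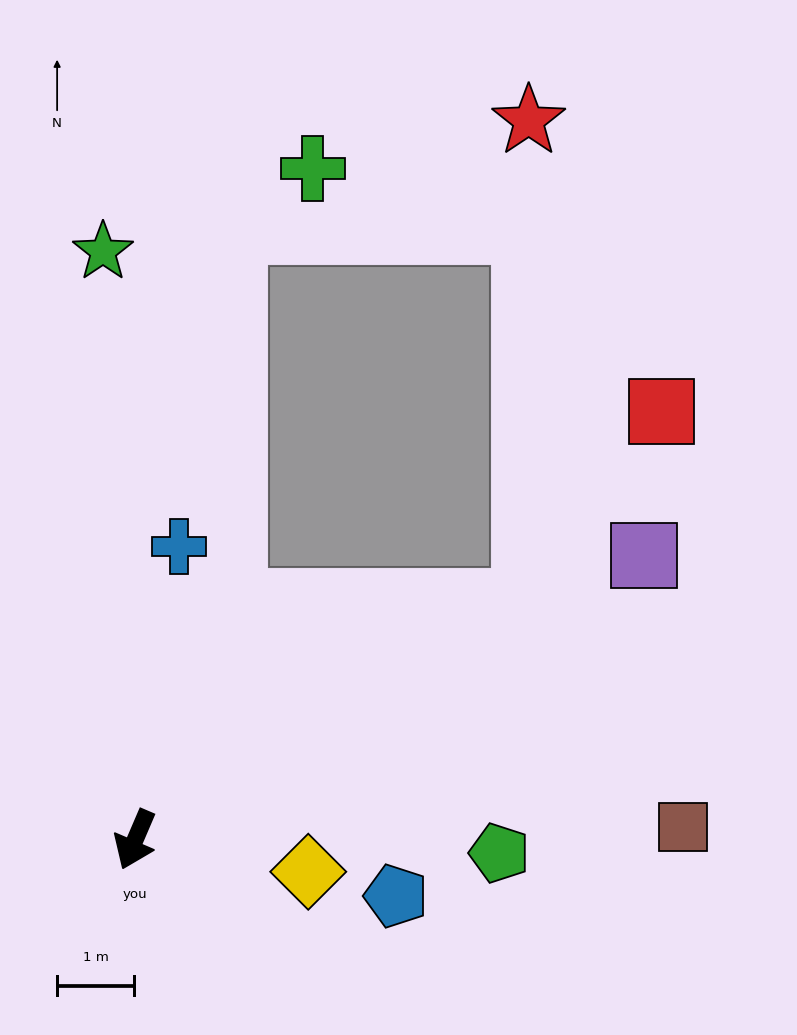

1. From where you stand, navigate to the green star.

turn right 154°, forward 7.6 m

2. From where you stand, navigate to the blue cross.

turn right 165°, forward 3.8 m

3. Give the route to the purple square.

turn left 142°, forward 7.5 m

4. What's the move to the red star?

blocked — turn left 145°, forward 5.9 m, then turn left 58°, forward 6.2 m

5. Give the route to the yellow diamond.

turn left 103°, forward 2.3 m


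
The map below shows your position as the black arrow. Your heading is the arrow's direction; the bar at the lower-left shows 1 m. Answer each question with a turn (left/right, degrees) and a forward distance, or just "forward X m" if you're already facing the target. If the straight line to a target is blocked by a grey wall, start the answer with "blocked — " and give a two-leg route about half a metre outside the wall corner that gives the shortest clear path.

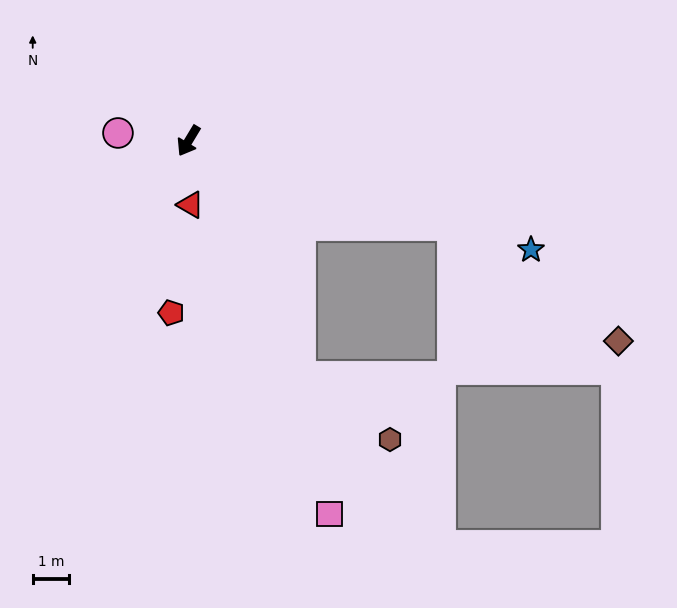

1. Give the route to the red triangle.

turn left 33°, forward 1.8 m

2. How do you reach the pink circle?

turn right 65°, forward 2.0 m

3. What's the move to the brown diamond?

blocked — turn left 103°, forward 7.6 m, then turn right 17°, forward 5.6 m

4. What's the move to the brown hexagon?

blocked — turn left 57°, forward 7.2 m, then turn left 29°, forward 3.0 m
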